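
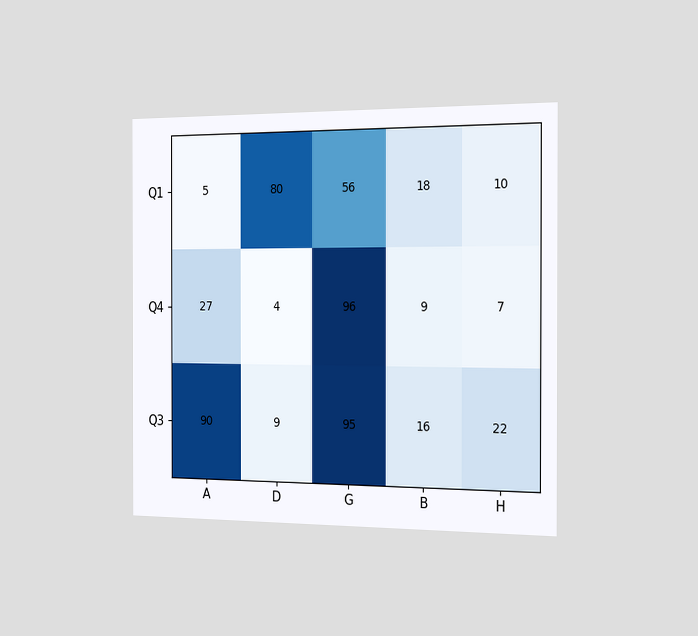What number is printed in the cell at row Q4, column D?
4

The chart is viewed slightly from the right. The (Q4, D) cell reads 4.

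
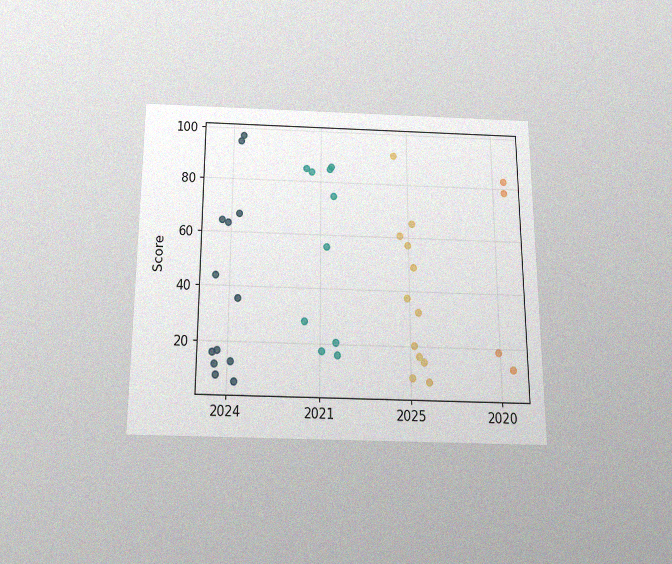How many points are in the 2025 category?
12

The chart is viewed slightly from below, with some photo noise. Counting the markers in the 2025 column gives 12.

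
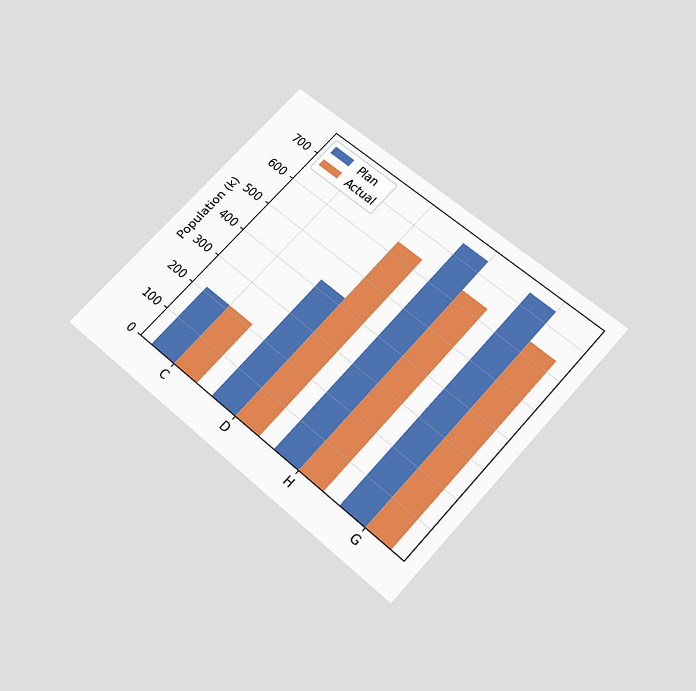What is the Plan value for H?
The chart is tilted about 42° clockwise and viewed slightly from below. The Plan bar at H reaches 742k on the y-axis.

742k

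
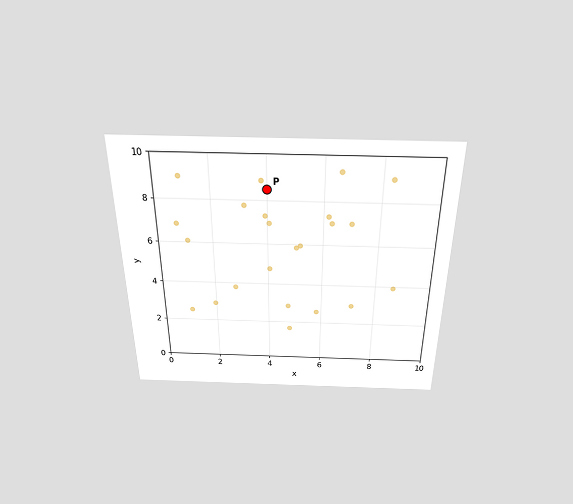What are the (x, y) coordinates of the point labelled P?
(4, 8.5)

The chart is viewed slightly from above. Following the gridlines from P to each axis, P sits at (4, 8.5).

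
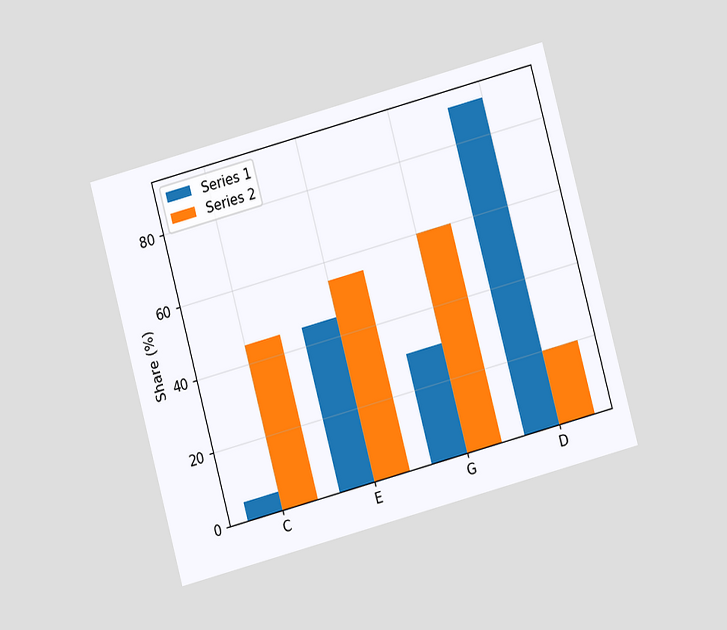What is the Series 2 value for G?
The chart is tilted about 15° counter-clockwise and viewed at a slight angle. The Series 2 bar at G reaches 60% on the y-axis.

60%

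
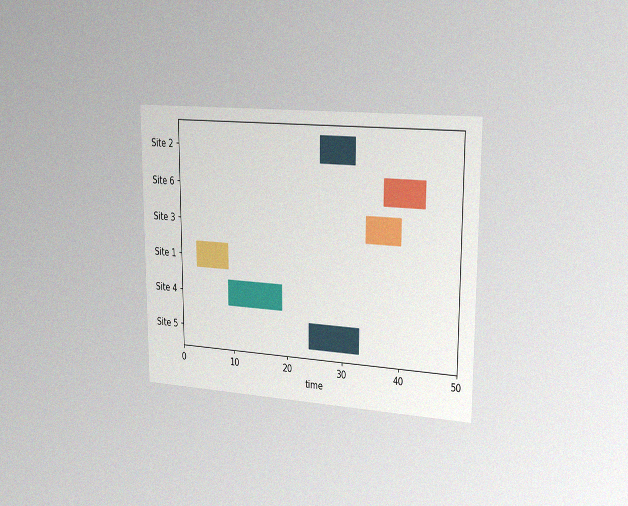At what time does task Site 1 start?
The chart is viewed slightly from the right, with some photo noise. The Site 1 bar begins at t=3.

3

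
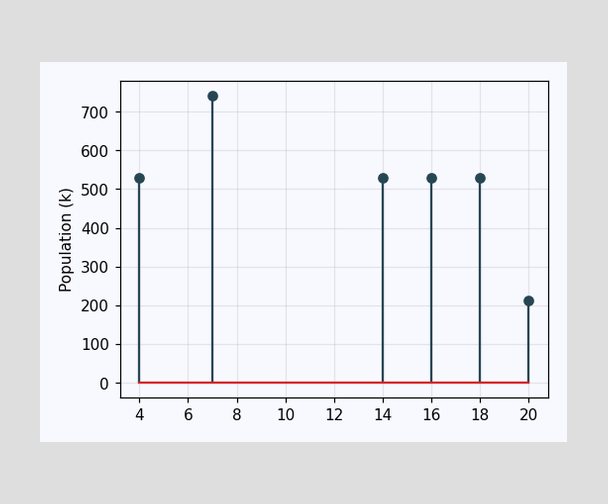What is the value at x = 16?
530k

The stem at x=16 reaches 530k.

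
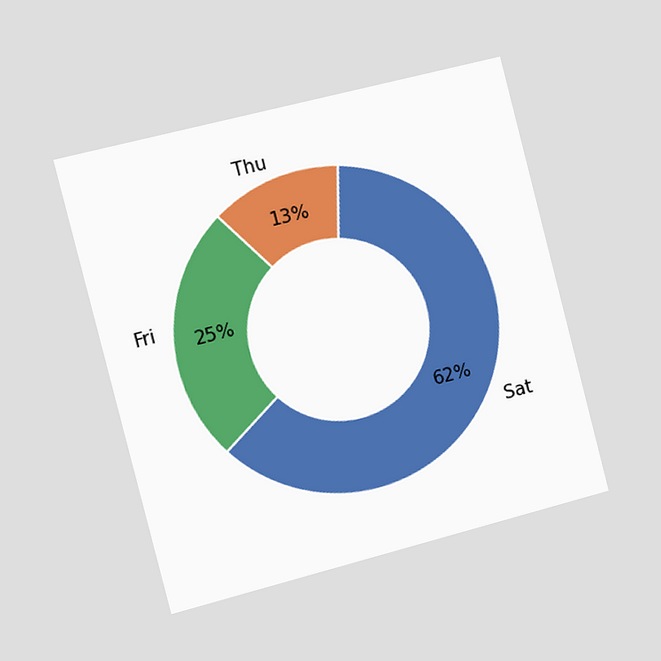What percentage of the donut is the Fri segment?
The chart is tilted about 14° counter-clockwise and viewed slightly from the left. The Fri segment takes up 25% of the ring.

25%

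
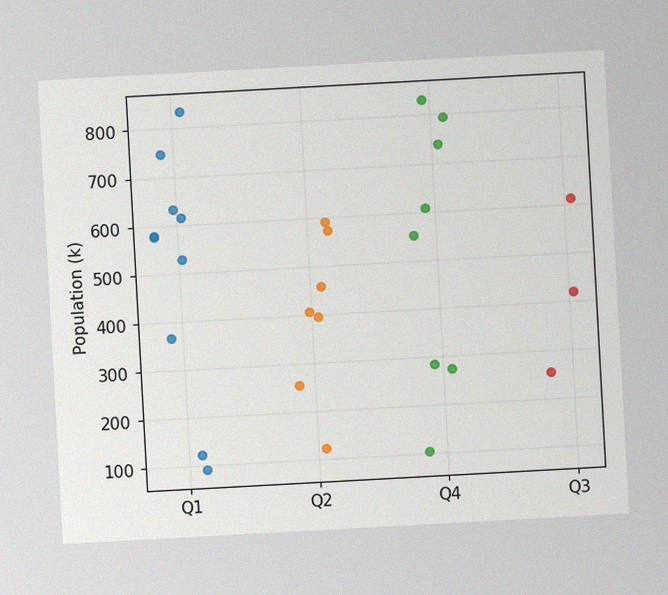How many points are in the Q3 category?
The chart is tilted about 3° counter-clockwise, with some photo noise. Counting the markers in the Q3 column gives 3.

3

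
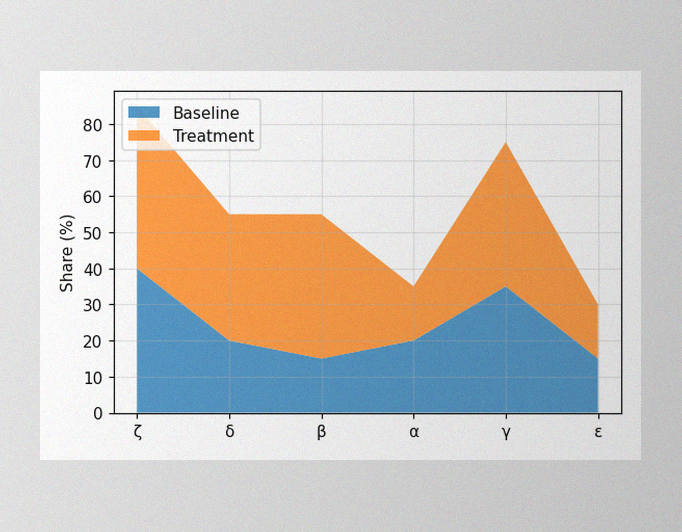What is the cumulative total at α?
The image has some photo noise and uneven lighting. The stacked total at α reaches 35%.

35%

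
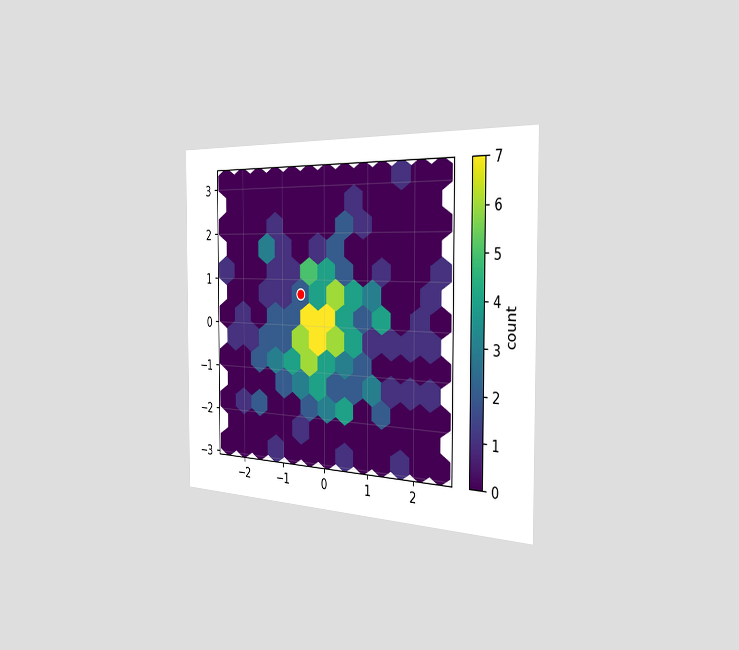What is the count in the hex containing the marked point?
2

The chart is viewed slightly from the right. The marked hex reads 2 on the colorbar.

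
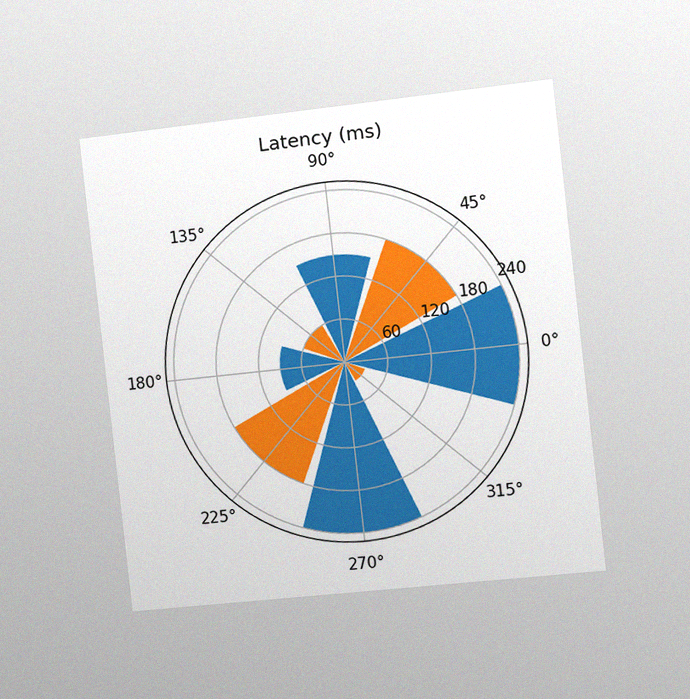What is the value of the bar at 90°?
150ms

The chart is tilted about 6° counter-clockwise and viewed slightly from the right, with some photo noise. The bar at 90° reaches 150ms on the radial axis.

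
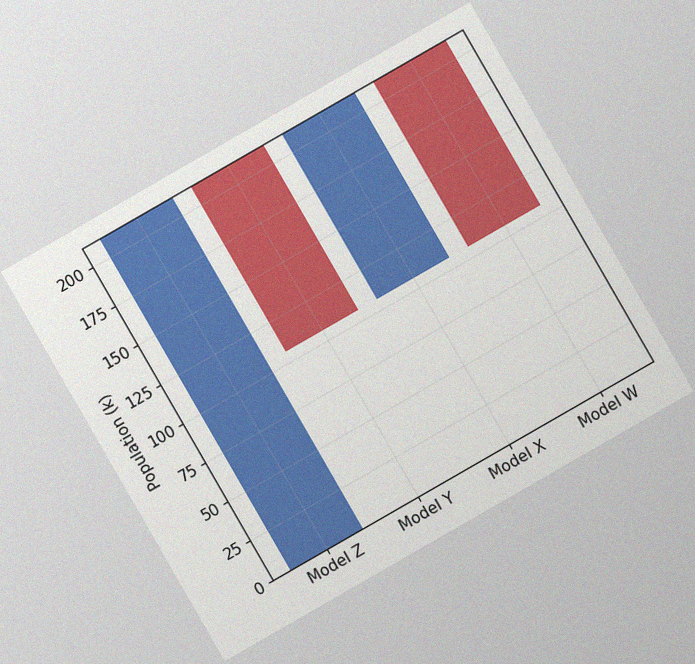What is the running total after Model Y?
The chart is tilted about 30° counter-clockwise, with some photo noise. After Model Y the running total reaches 106k.

106k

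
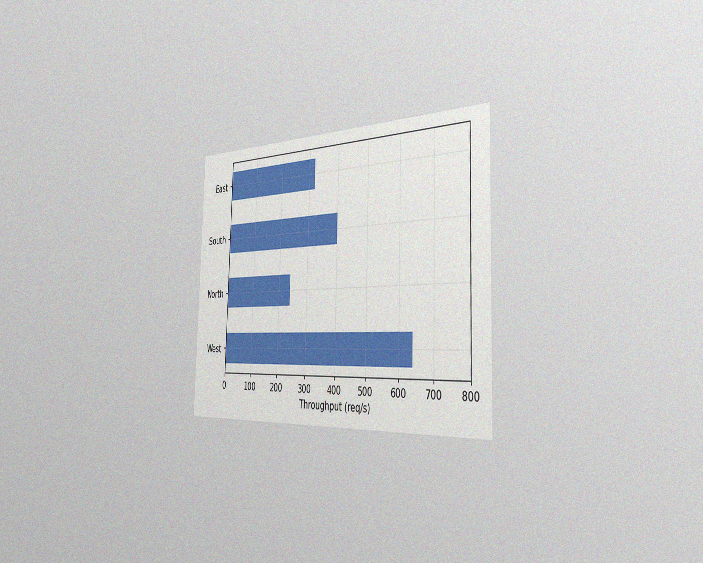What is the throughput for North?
The chart is viewed slightly from the right, with some photo noise. Reading along the chart's x-axis, the North bar reaches 240req/s.

240req/s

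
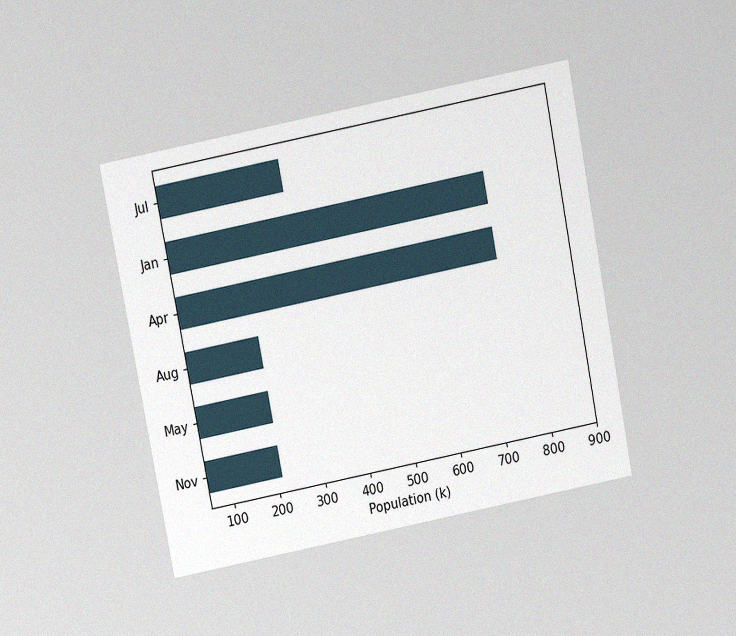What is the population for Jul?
The chart is tilted about 11° counter-clockwise and viewed slightly from above, with some photo noise. Reading along the chart's x-axis, the Jul bar reaches 318k.

318k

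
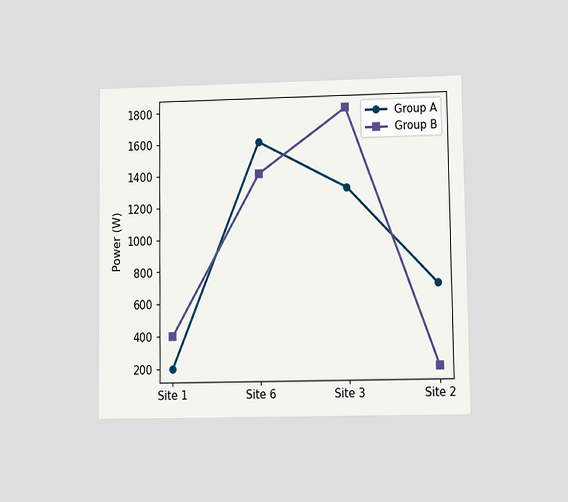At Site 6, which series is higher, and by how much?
The chart is viewed at a slight angle. At Site 6, Group A sits above the other line by 200W.

Group A, by 200W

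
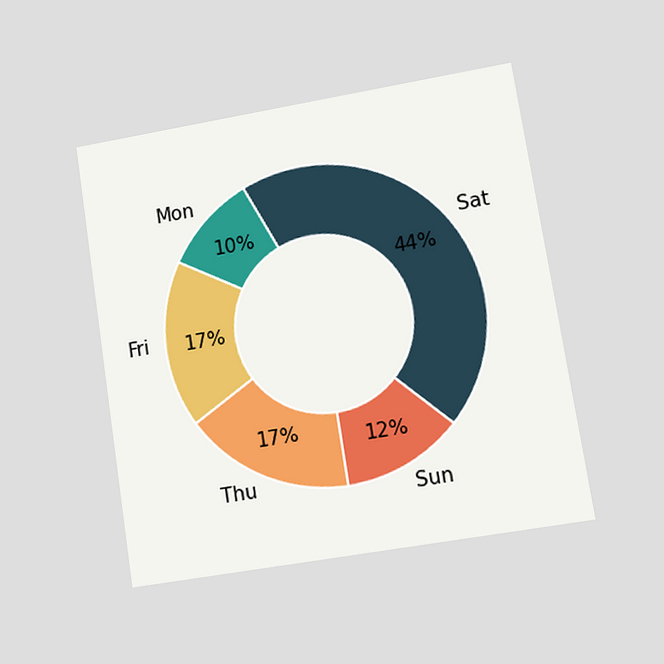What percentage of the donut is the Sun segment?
The chart is tilted about 9° counter-clockwise and viewed at a slight angle. The Sun segment takes up 12% of the ring.

12%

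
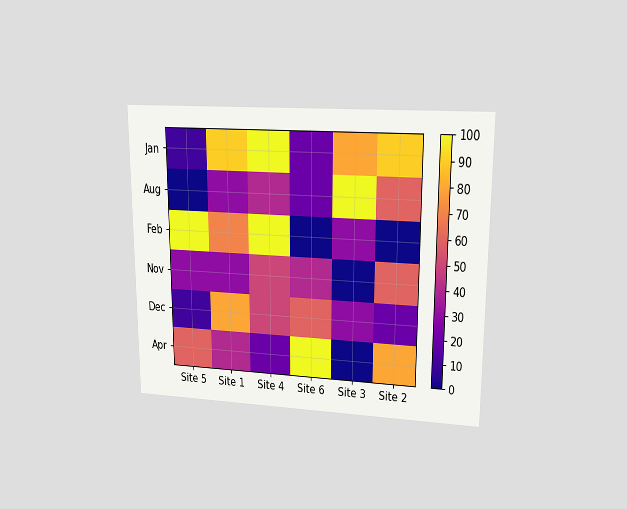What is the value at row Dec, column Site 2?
The chart is viewed at a slight angle. Matching cell (Dec, Site 2) against the colorbar gives 20.

20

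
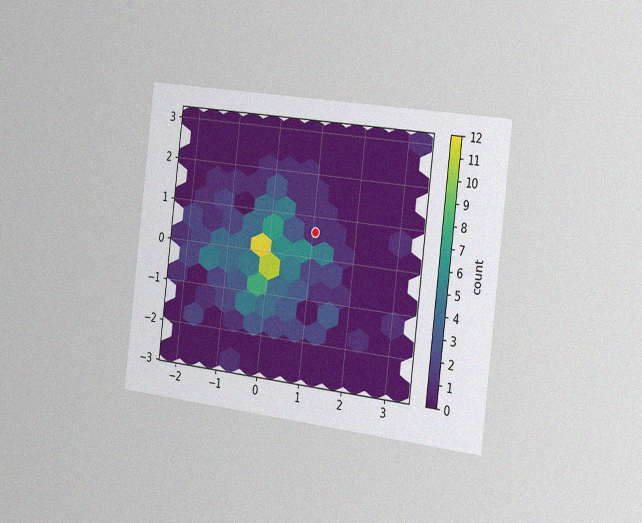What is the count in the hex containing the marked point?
1

The chart is tilted about 7° clockwise and viewed slightly from the right, with some photo noise. The marked hex reads 1 on the colorbar.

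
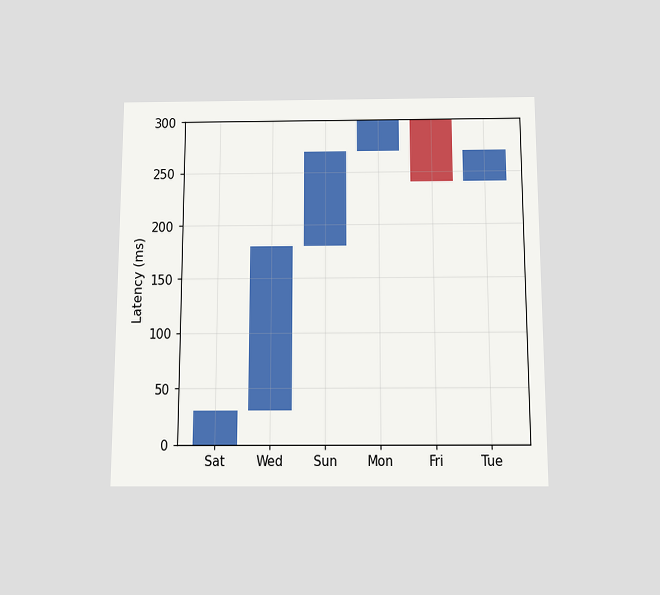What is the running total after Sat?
30ms

The chart is viewed slightly from below. After Sat the running total reaches 30ms.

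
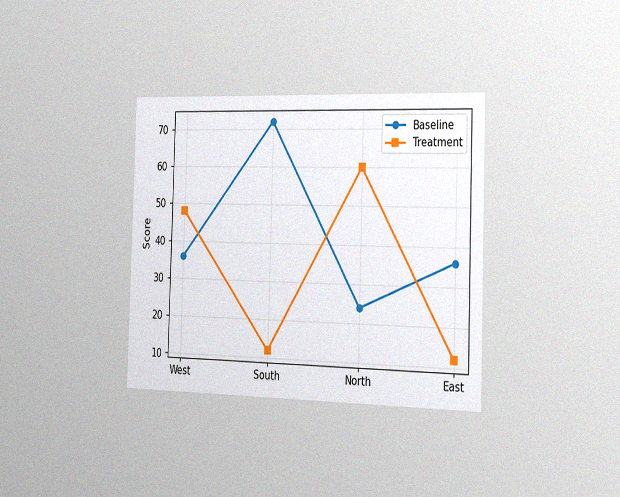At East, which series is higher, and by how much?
The chart is viewed slightly from the right, with some photo noise. At East, Baseline sits above the other line by 24.

Baseline, by 24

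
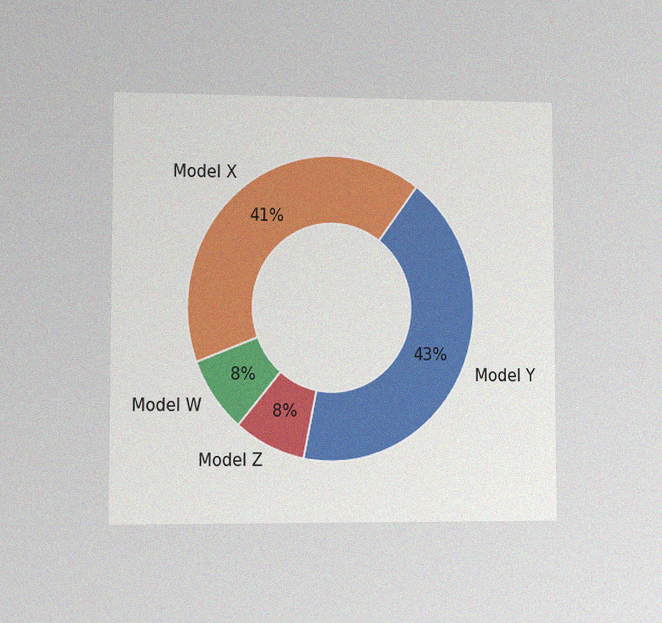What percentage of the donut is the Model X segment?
The chart is viewed at a slight angle, with some photo noise. The Model X segment takes up 41% of the ring.

41%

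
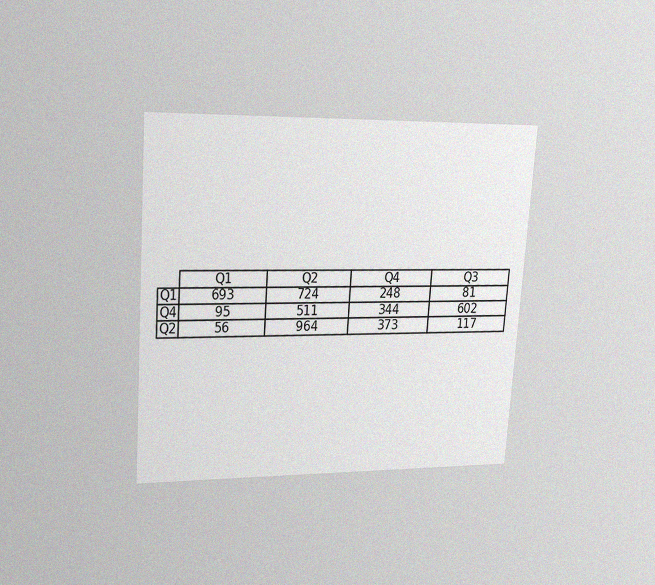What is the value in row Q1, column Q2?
The chart is tilted about 4° clockwise and viewed at a slight angle, with some photo noise. The (Q1, Q2) cell reads 724.

724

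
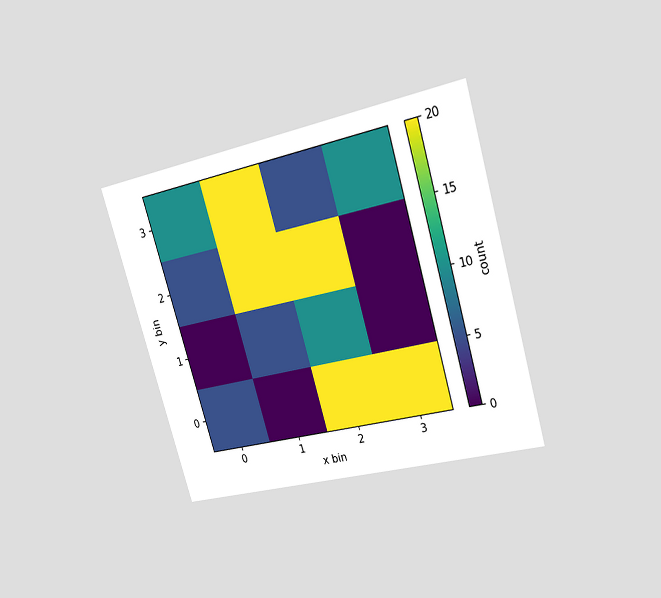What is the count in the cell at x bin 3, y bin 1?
The chart is tilted about 16° counter-clockwise and viewed at a slight angle. Matching the cell (3, 1) against the colorbar gives 0.

0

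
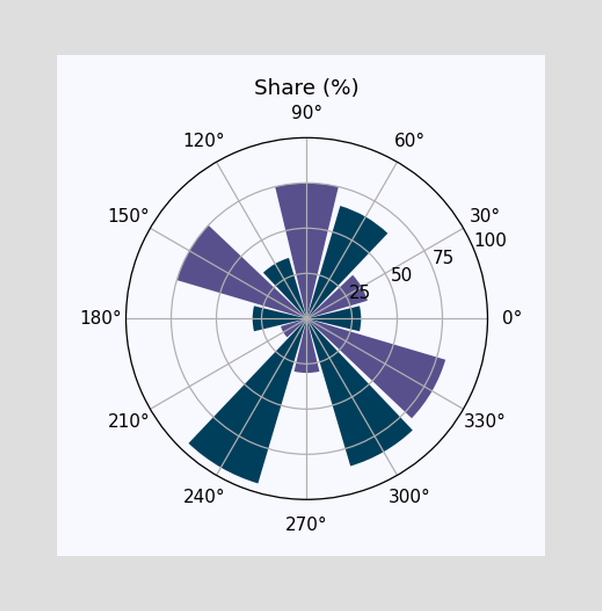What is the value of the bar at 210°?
15%

The bar at 210° reaches 15% on the radial axis.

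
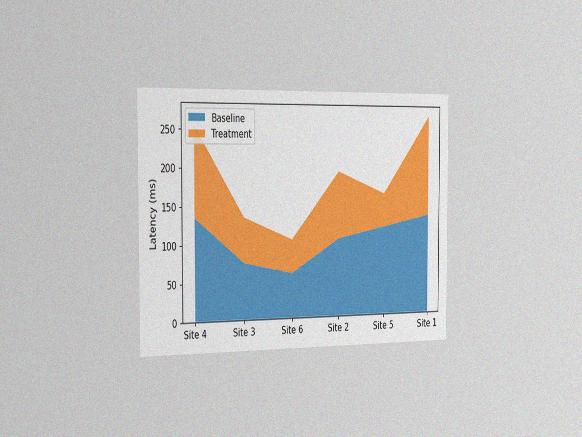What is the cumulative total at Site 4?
255ms

The chart is viewed slightly from the left, with some photo noise. The stacked total at Site 4 reaches 255ms.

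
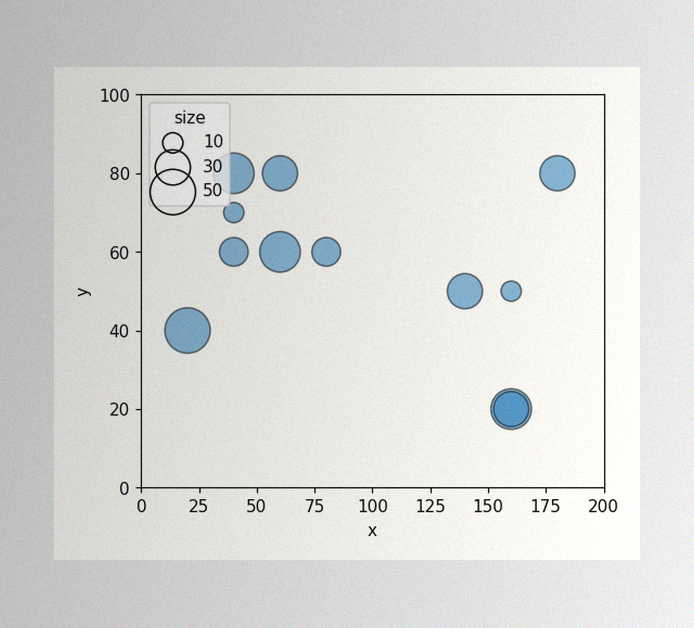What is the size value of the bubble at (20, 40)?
The image has some photo noise and uneven lighting. Matching the bubble at (20, 40) against the size legend gives 50.

50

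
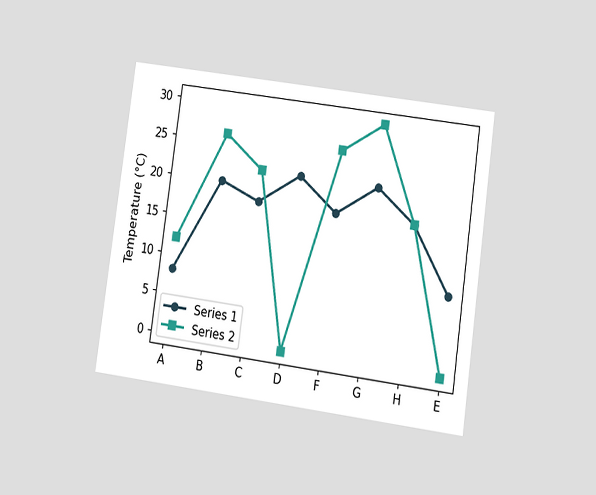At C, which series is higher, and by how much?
Series 2, by 4°C

The chart is tilted about 8° clockwise and viewed at a slight angle. At C, Series 2 sits above the other line by 4°C.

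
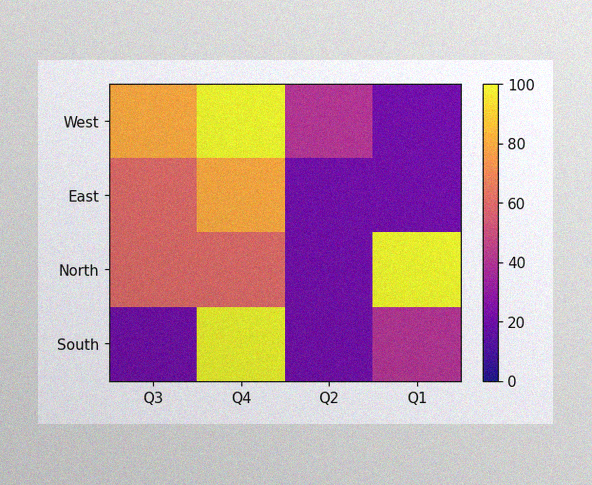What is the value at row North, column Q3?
60

The image has some photo noise and uneven lighting. Matching cell (North, Q3) against the colorbar gives 60.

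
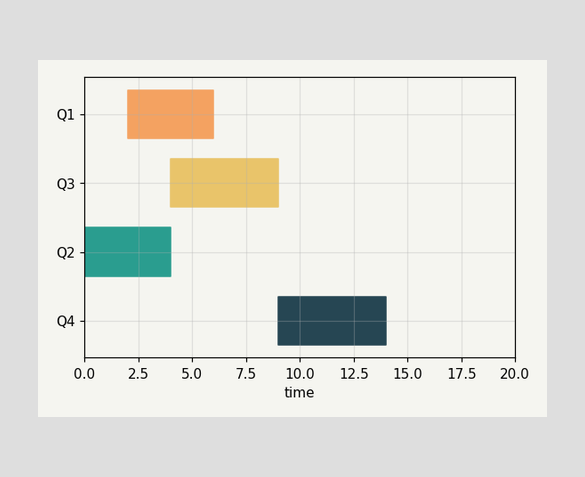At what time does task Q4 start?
The Q4 bar begins at t=9.

9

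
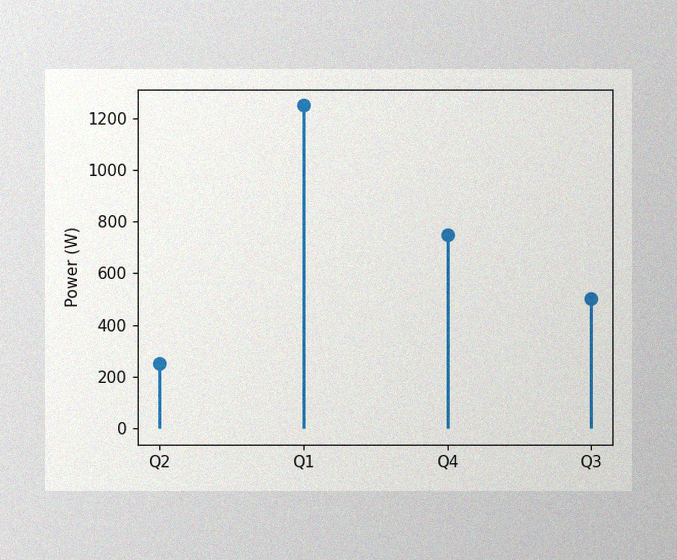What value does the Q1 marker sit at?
The image has some photo noise and uneven lighting. The Q1 marker sits at 1250W.

1250W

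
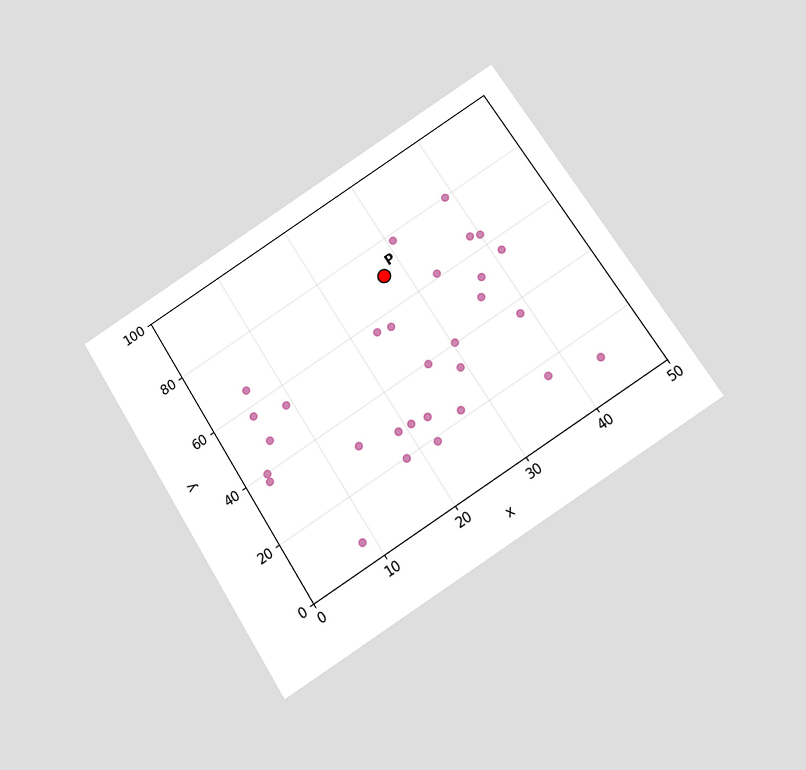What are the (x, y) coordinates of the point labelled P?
(27.5, 70)

The chart is tilted about 33° counter-clockwise and viewed slightly from below. Following the gridlines from P to each axis, P sits at (27.5, 70).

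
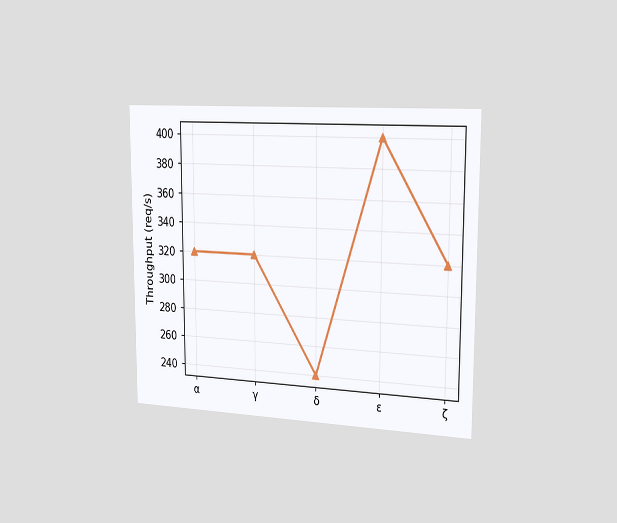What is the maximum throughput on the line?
400req/s

The chart is viewed slightly from the right. The highest point is at ε, and reading across to the y-axis gives 400req/s.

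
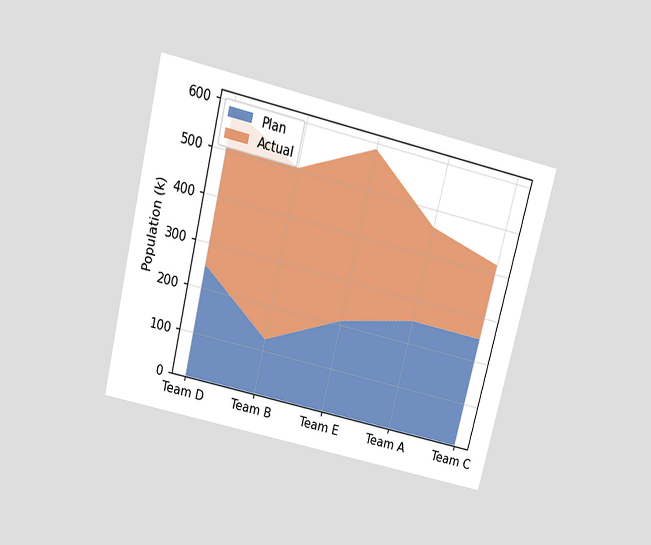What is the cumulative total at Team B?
504k

The chart is tilted about 14° clockwise and viewed slightly from above. The stacked total at Team B reaches 504k.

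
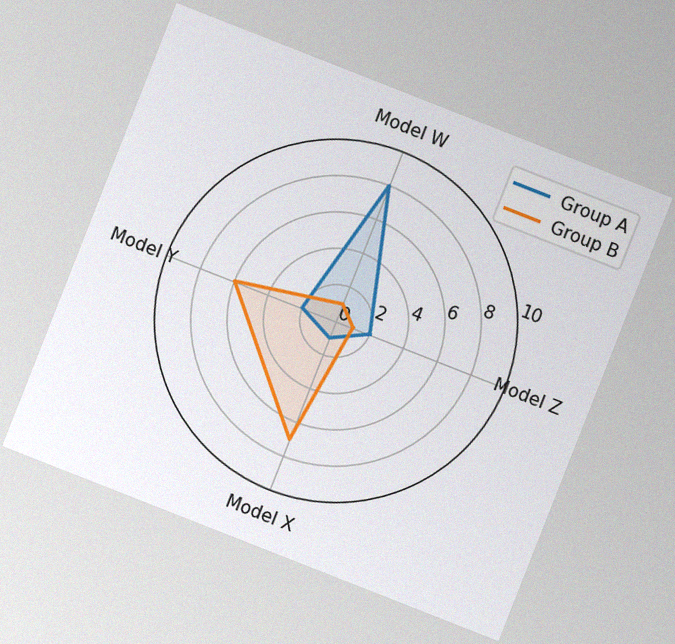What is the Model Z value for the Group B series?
1

The chart is tilted about 21° clockwise, with some photo noise. On the Model Z axis, Group B reaches 1.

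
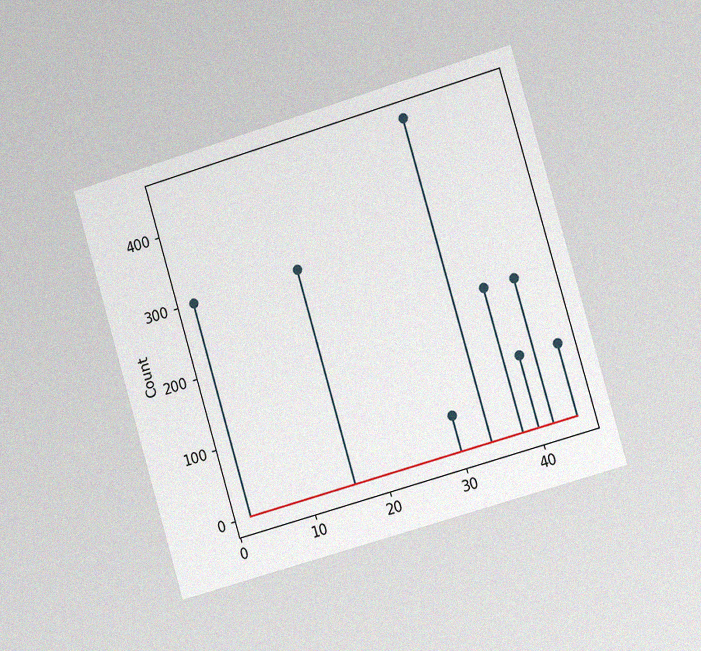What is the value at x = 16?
The chart is tilted about 16° counter-clockwise and viewed slightly from the right, with some photo noise. The stem at x=16 reaches 300.

300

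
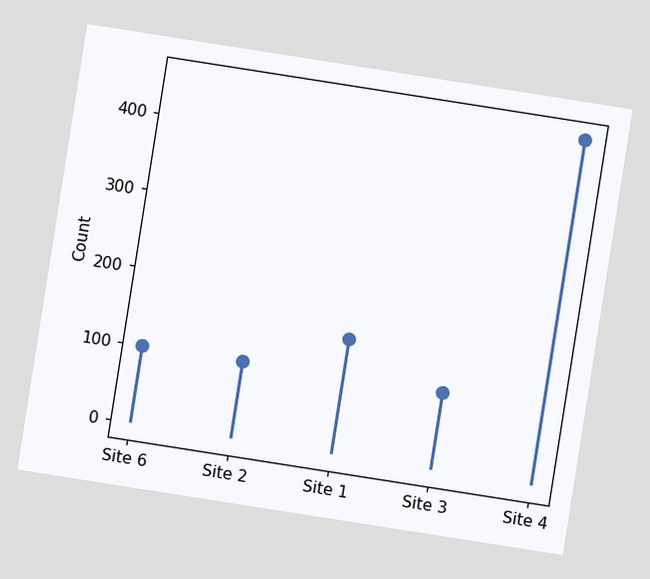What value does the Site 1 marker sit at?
The chart is tilted about 9° clockwise. The Site 1 marker sits at 150.

150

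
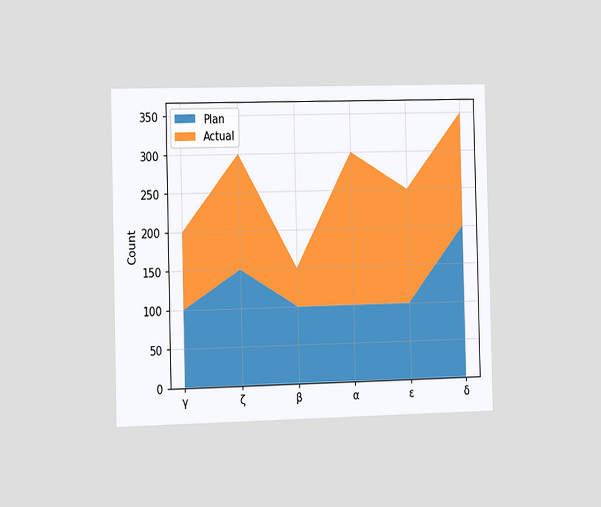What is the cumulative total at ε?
The chart is viewed slightly from the left. The stacked total at ε reaches 250.

250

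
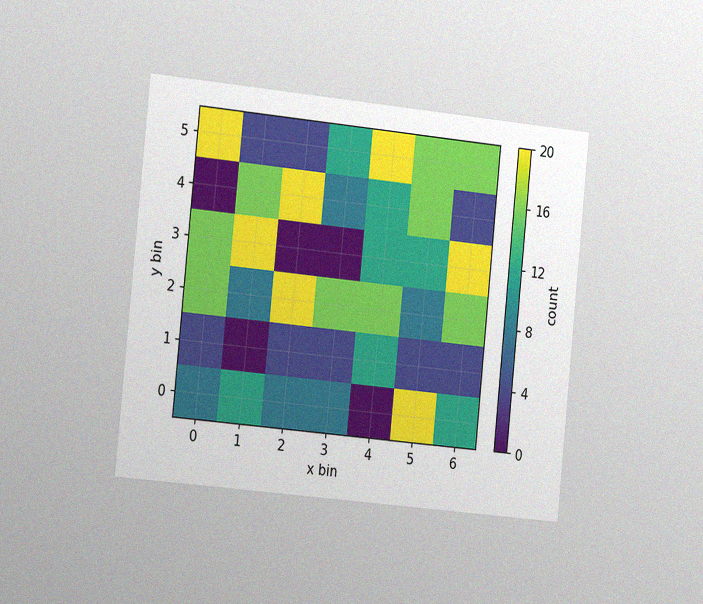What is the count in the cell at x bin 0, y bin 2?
The chart is tilted about 6° clockwise and viewed slightly from the left, with some photo noise. Matching the cell (0, 2) against the colorbar gives 16.

16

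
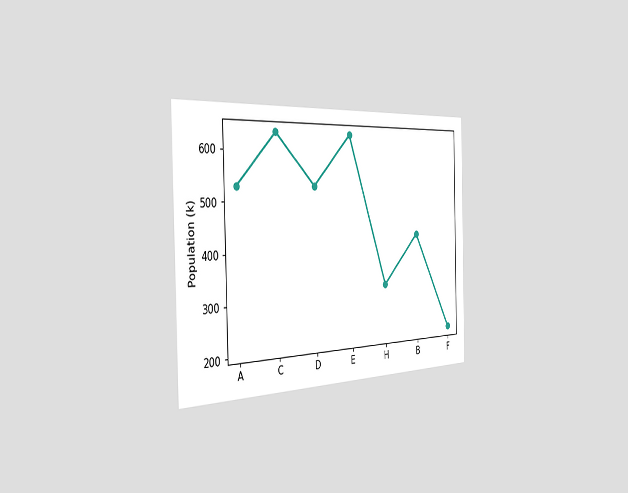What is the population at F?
The chart is viewed slightly from the left. At F, the line is at 212k.

212k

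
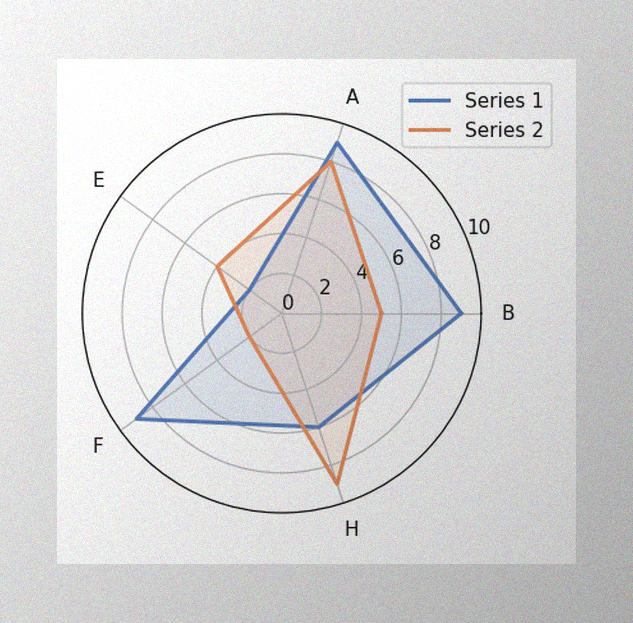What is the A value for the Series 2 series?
The image has some photo noise and uneven lighting. On the A axis, Series 2 reaches 8.

8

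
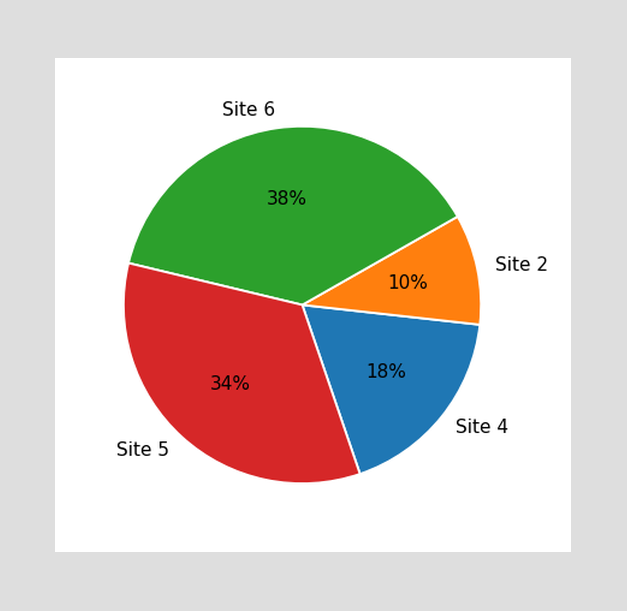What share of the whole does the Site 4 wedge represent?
The Site 4 slice takes up 18% of the pie.

18%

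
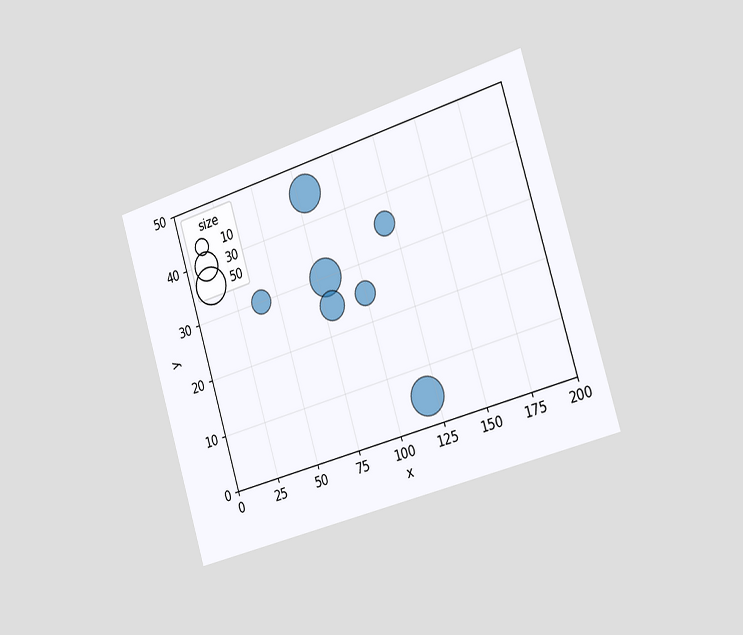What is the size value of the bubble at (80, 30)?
The chart is tilted about 17° counter-clockwise and viewed slightly from the right. Matching the bubble at (80, 30) against the size legend gives 50.

50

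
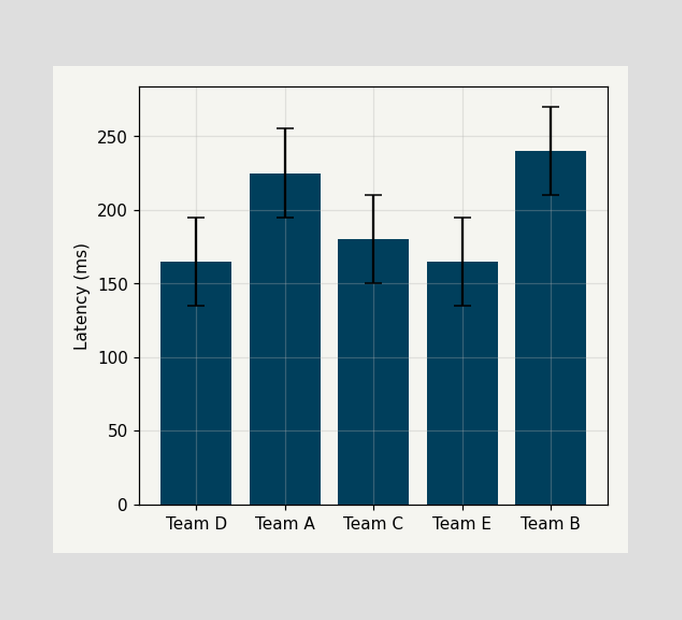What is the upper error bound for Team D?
The Team D bar's upper whisker reaches 195ms.

195ms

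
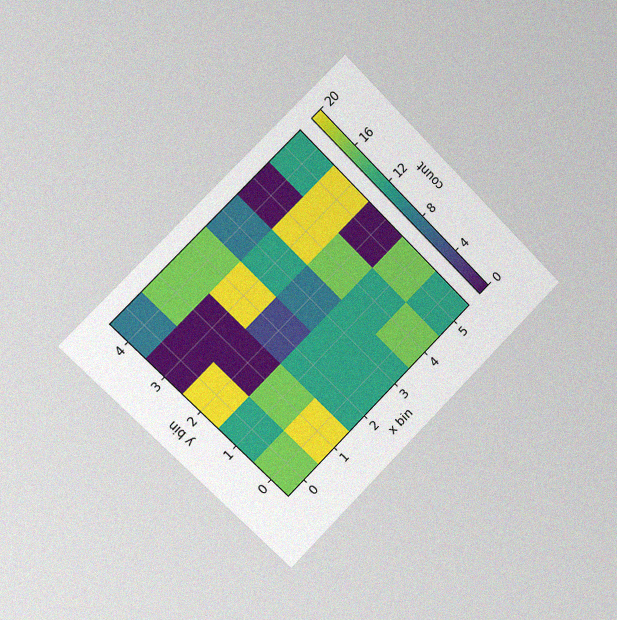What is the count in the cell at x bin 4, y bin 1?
12

The chart is tilted about 45° counter-clockwise and viewed slightly from the left, with some photo noise. Matching the cell (4, 1) against the colorbar gives 12.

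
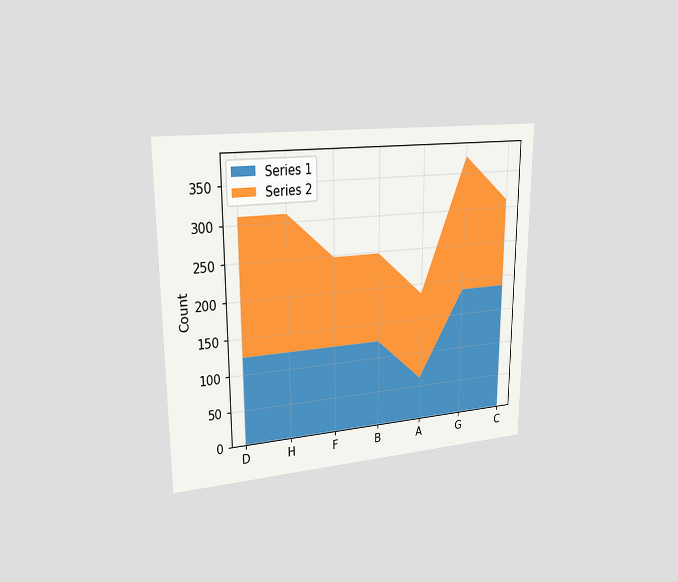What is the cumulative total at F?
The chart is viewed slightly from the left. The stacked total at F reaches 248.

248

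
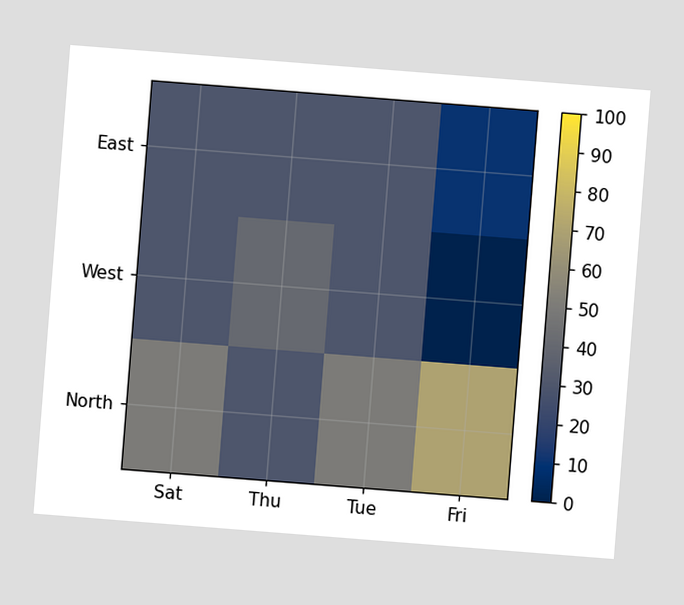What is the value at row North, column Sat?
50

The chart is tilted about 4° clockwise. Matching cell (North, Sat) against the colorbar gives 50.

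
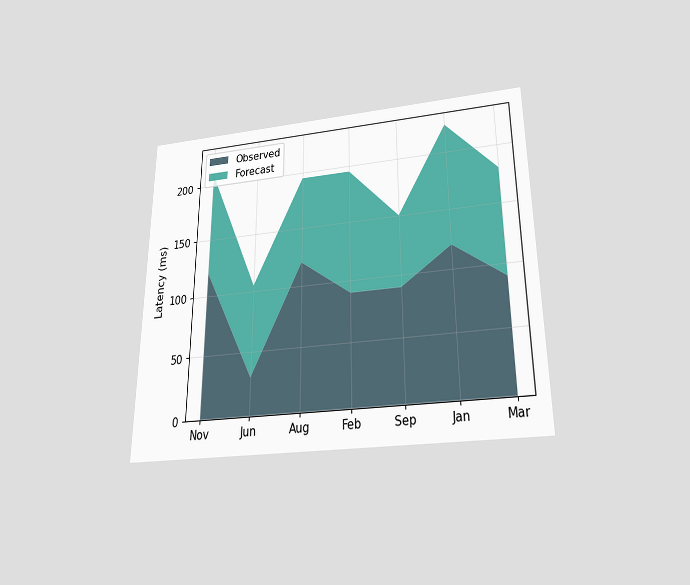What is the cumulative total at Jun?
105ms

The chart is viewed slightly from below. The stacked total at Jun reaches 105ms.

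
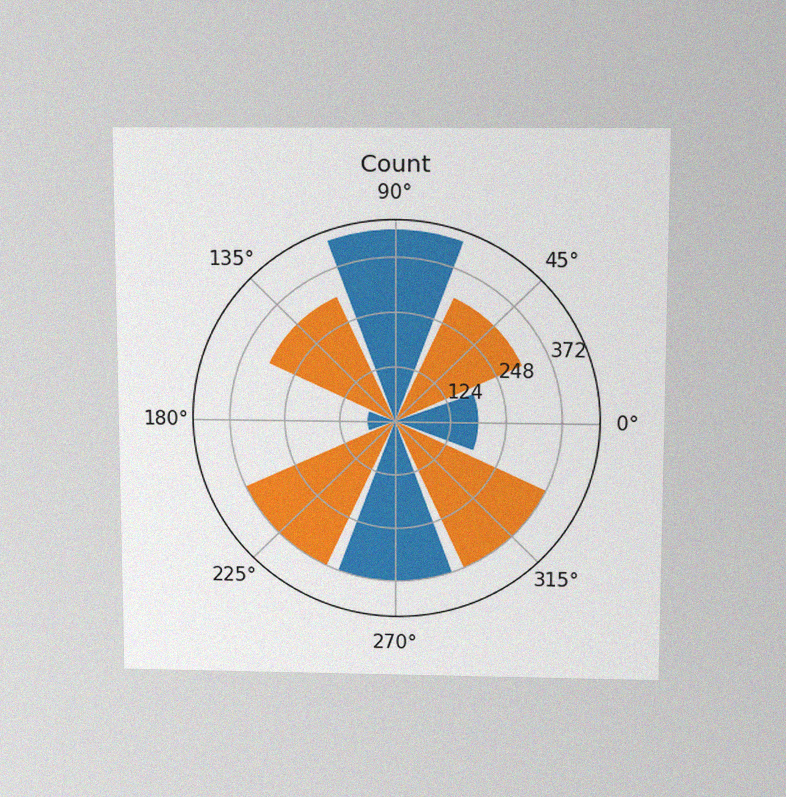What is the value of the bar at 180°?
62

The chart is viewed slightly from above, with some photo noise. The bar at 180° reaches 62 on the radial axis.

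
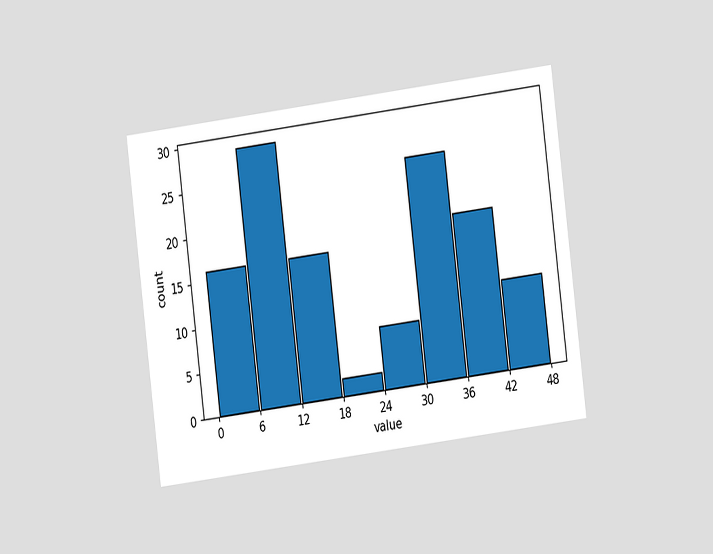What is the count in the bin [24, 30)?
7

The chart is tilted about 7° counter-clockwise and viewed at a slight angle. The [24, 30) bin has height 7.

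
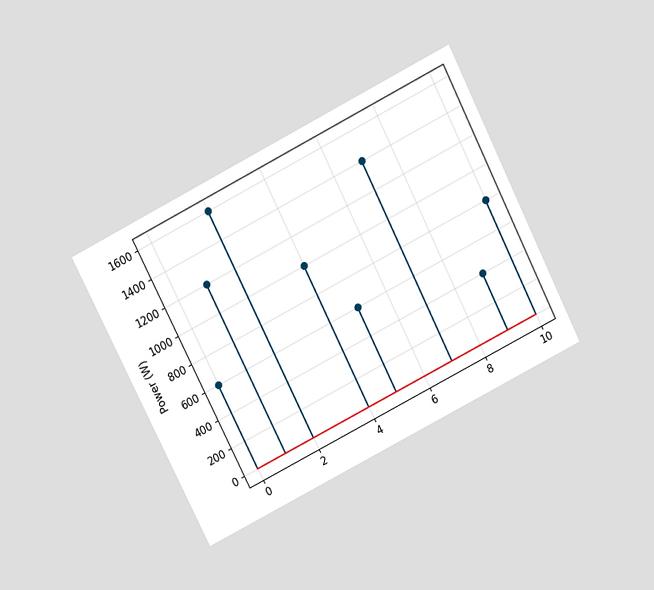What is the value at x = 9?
400W

The chart is tilted about 27° counter-clockwise and viewed slightly from above. The stem at x=9 reaches 400W.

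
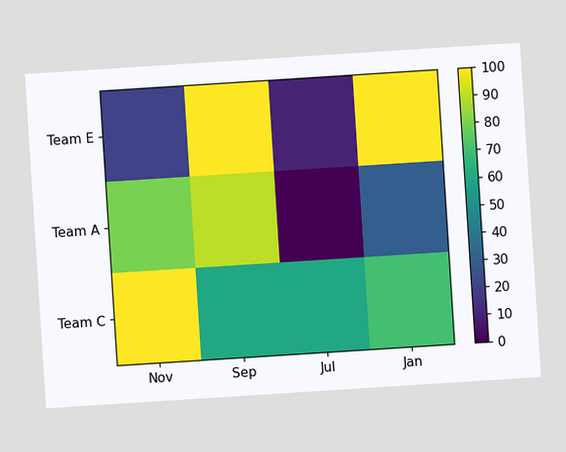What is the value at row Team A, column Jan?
30

The chart is tilted about 4° counter-clockwise. Matching cell (Team A, Jan) against the colorbar gives 30.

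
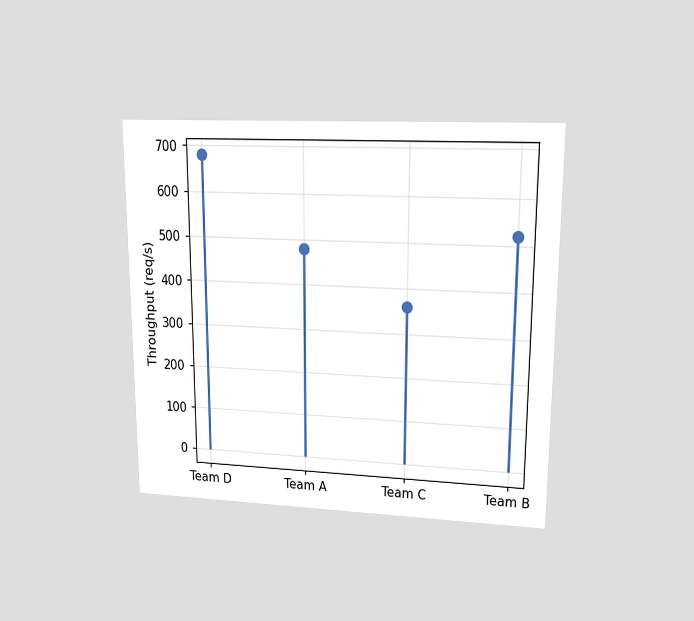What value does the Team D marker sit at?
680req/s

The chart is viewed at a slight angle. The Team D marker sits at 680req/s.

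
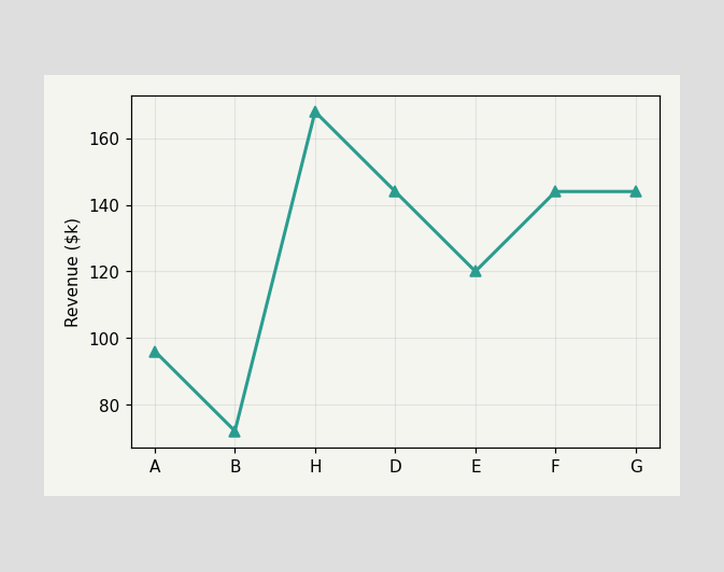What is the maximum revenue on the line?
The highest point is at H, and reading across to the y-axis gives $168k.

$168k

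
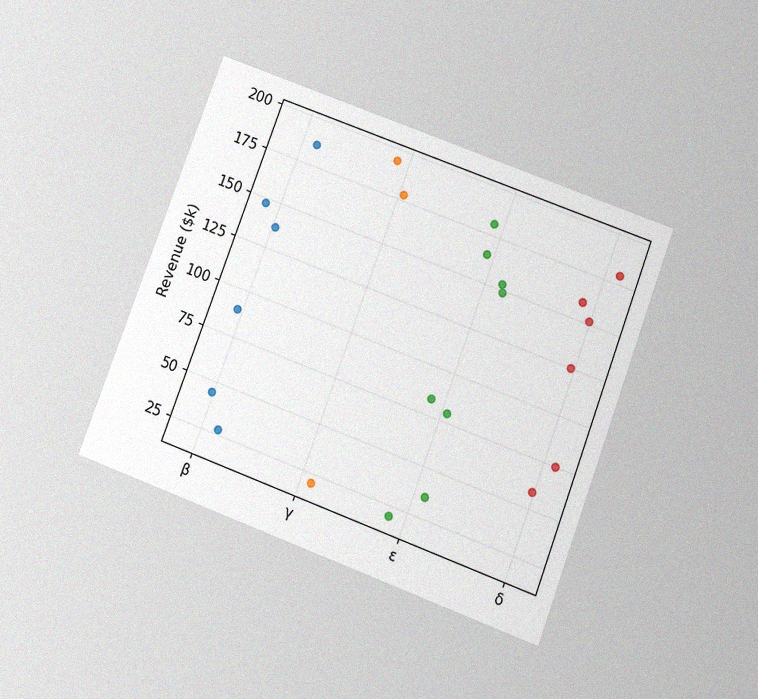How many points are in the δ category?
The chart is tilted about 20° clockwise and viewed at a slight angle, with some photo noise. Counting the markers in the δ column gives 6.

6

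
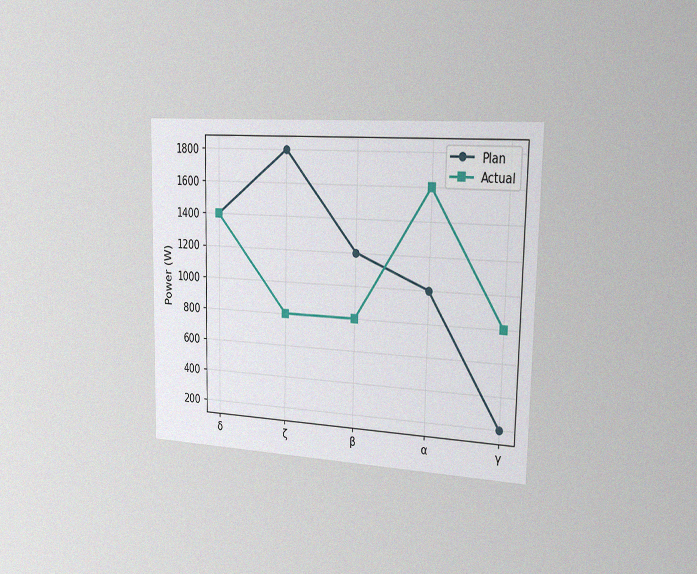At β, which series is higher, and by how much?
Plan, by 400W

The chart is viewed slightly from the right, with some photo noise. At β, Plan sits above the other line by 400W.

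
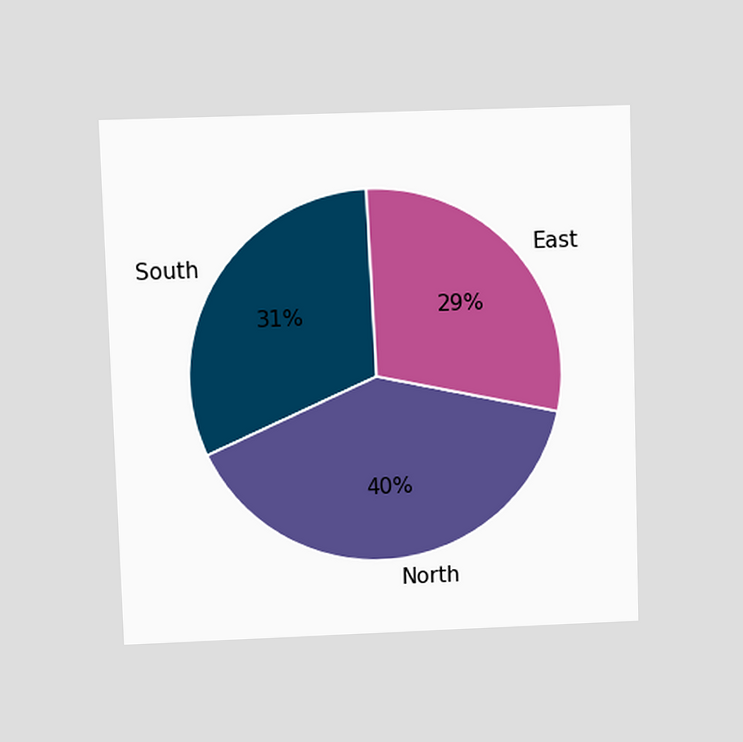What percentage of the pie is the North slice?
40%

The chart is viewed at a slight angle. The North slice takes up 40% of the pie.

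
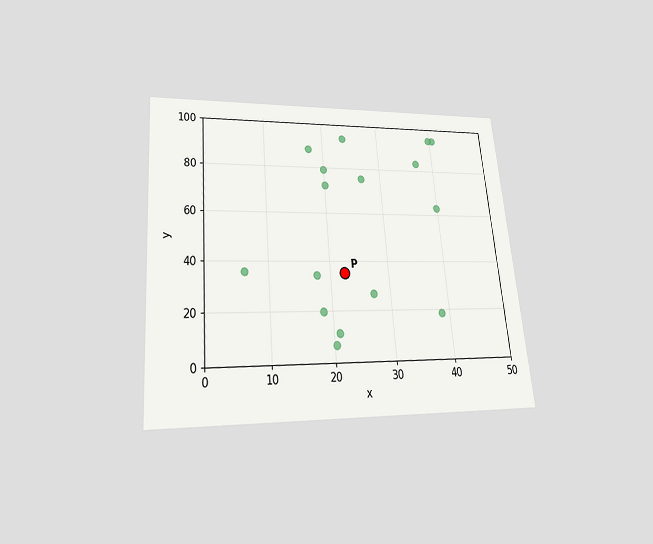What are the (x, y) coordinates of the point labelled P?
(22.5, 35)

The chart is tilted about 5° counter-clockwise and viewed slightly from below. Following the gridlines from P to each axis, P sits at (22.5, 35).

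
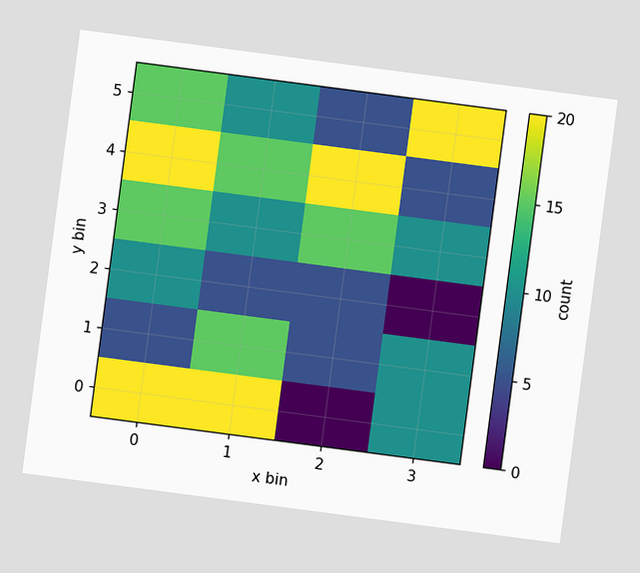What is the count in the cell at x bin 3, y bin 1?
The chart is tilted about 7° clockwise. Matching the cell (3, 1) against the colorbar gives 10.

10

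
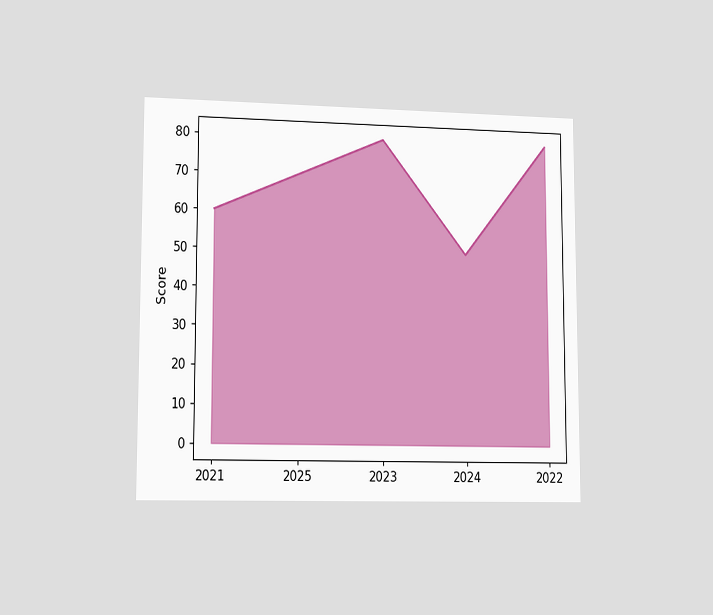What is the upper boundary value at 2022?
The chart is viewed slightly from the left. At 2022 the upper boundary is at 80.

80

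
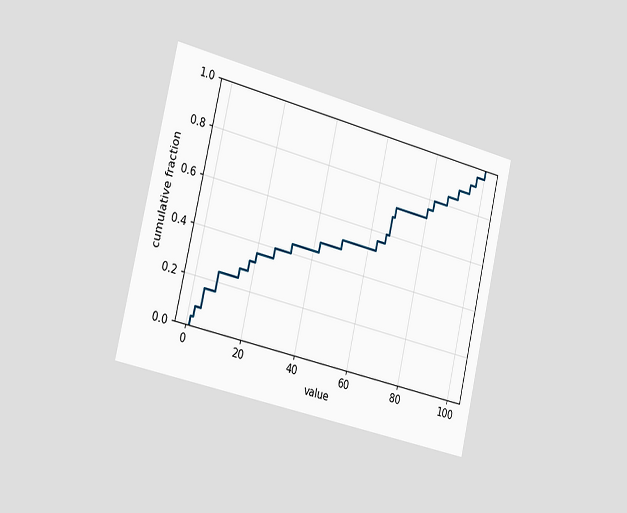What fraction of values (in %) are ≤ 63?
56%

The chart is tilted about 13° clockwise and viewed slightly from the left. At x=63 the ECDF step is at 56%.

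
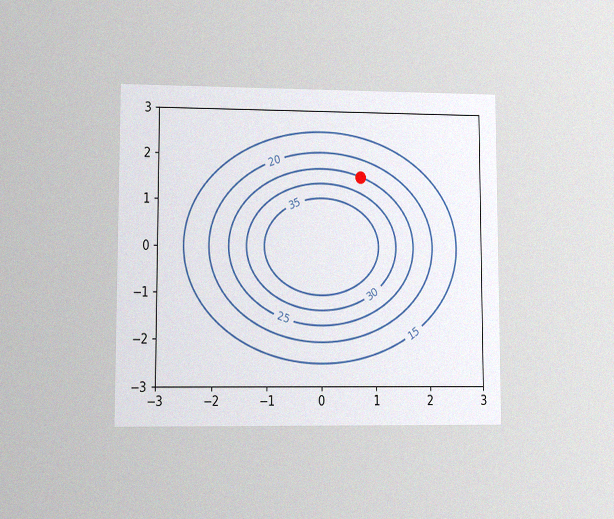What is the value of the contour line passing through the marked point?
25

The chart is viewed at a slight angle, with some photo noise. The marked point sits on the contour labelled 25.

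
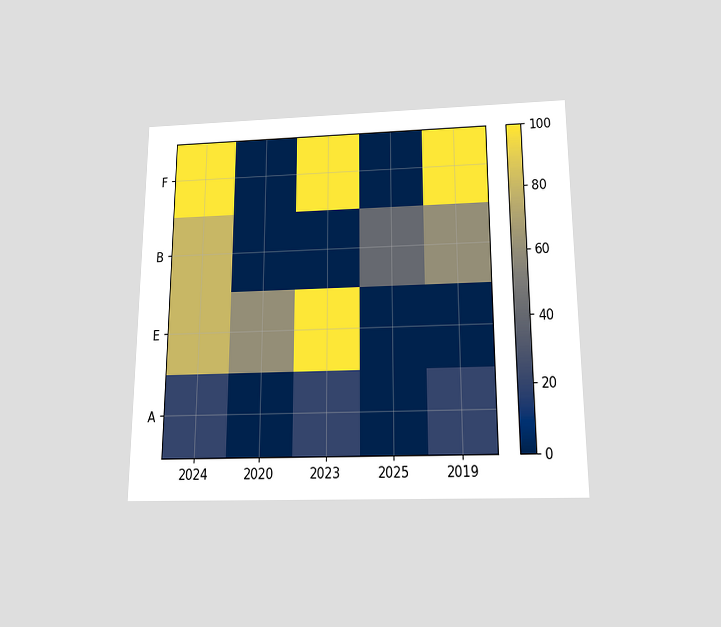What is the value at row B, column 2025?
The chart is viewed slightly from below. Matching cell (B, 2025) against the colorbar gives 40.

40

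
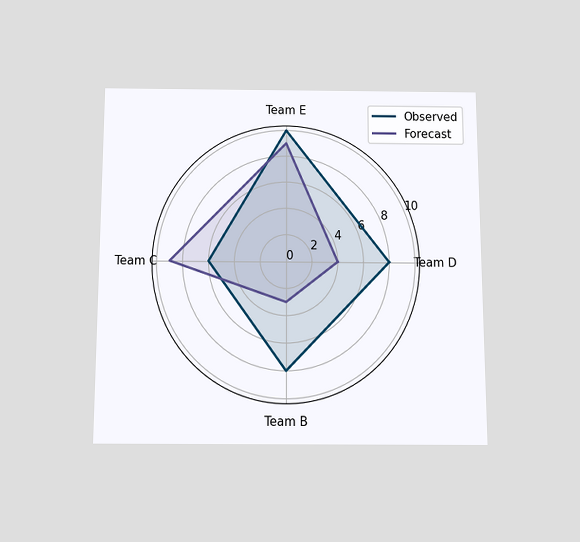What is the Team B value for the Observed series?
The chart is viewed slightly from below. On the Team B axis, Observed reaches 8.

8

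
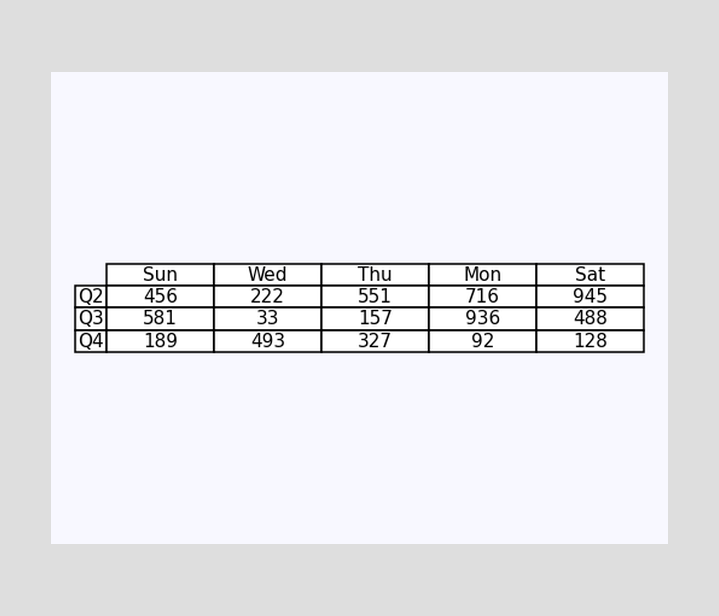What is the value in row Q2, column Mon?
716

The (Q2, Mon) cell reads 716.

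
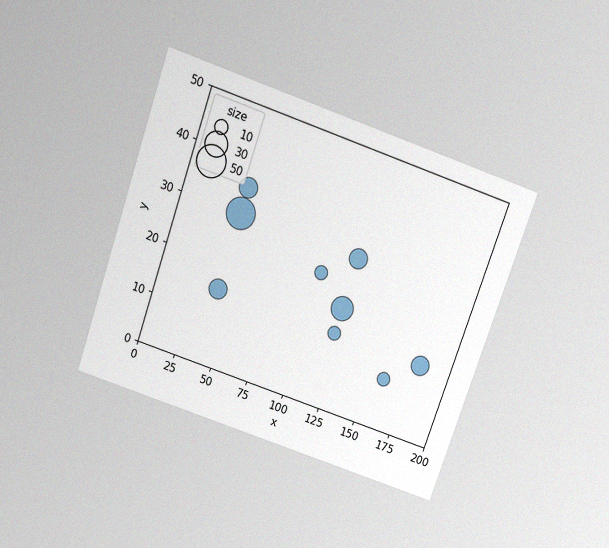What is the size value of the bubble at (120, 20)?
The chart is tilted about 19° clockwise and viewed slightly from above, with some photo noise. Matching the bubble at (120, 20) against the size legend gives 30.

30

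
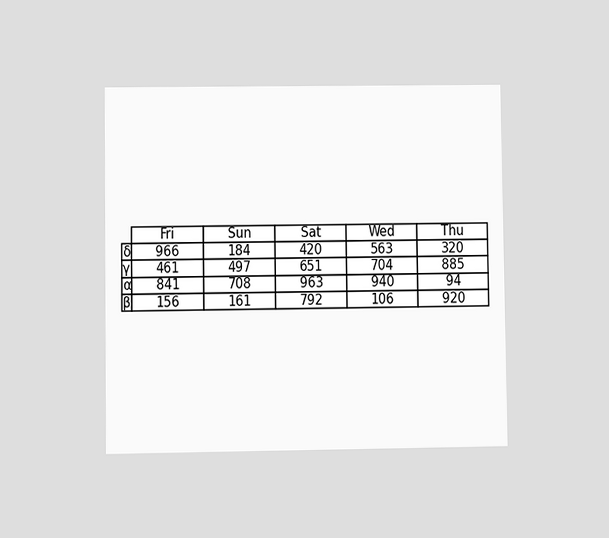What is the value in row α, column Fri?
The chart is viewed at a slight angle. The (α, Fri) cell reads 841.

841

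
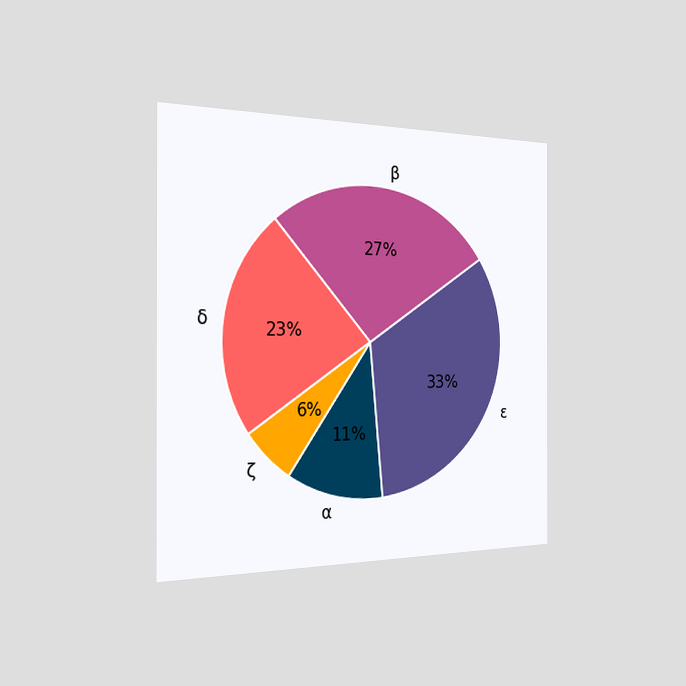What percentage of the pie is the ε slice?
The chart is viewed slightly from the left. The ε slice takes up 33% of the pie.

33%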